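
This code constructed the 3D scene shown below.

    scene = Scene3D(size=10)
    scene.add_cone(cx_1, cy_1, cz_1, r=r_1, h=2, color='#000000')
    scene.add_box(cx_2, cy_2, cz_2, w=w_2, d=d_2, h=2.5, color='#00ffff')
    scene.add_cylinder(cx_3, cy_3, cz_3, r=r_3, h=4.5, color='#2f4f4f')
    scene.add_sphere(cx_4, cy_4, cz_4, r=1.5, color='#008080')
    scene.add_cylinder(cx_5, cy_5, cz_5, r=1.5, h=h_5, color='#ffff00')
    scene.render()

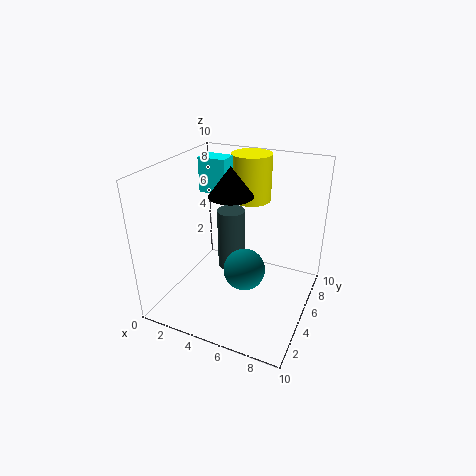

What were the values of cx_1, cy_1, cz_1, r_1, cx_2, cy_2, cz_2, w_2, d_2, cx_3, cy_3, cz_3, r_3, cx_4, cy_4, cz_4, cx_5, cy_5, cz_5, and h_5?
cx_1 = 4.5; cy_1 = 5; cz_1 = 8; r_1 = 1.5; cx_2 = 1.5; cy_2 = 6; cz_2 = 7.5; w_2 = 2; d_2 = 1.5; cx_3 = 4; cy_3 = 6; cz_3 = 2; r_3 = 1; cx_4 = 5.5; cy_4 = 5; cz_4 = 2.5; cx_5 = 4.5; cy_5 = 8.5; cz_5 = 6.5; h_5 = 3.5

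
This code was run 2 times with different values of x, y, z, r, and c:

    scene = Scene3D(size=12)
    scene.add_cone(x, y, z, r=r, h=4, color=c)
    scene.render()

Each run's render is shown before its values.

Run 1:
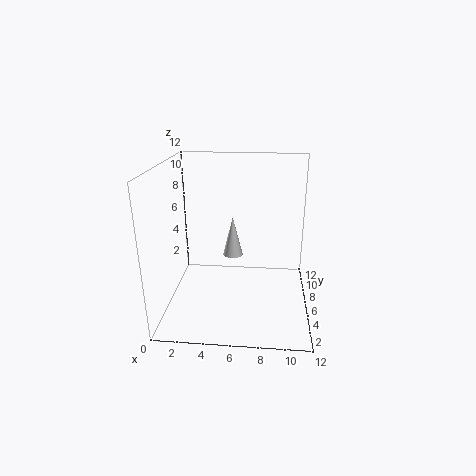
x = 5, y = 11, z = 2, r = 1, c = 'white'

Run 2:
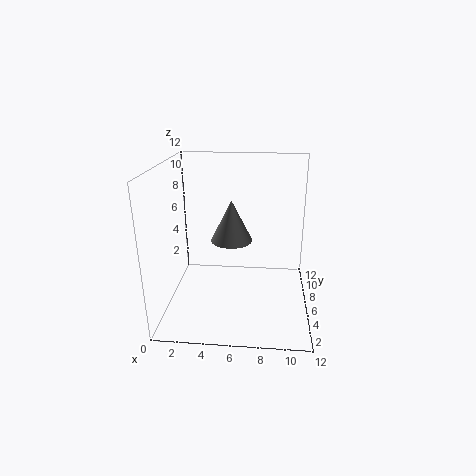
x = 5, y = 10, z = 4, r = 2, c = 'gray'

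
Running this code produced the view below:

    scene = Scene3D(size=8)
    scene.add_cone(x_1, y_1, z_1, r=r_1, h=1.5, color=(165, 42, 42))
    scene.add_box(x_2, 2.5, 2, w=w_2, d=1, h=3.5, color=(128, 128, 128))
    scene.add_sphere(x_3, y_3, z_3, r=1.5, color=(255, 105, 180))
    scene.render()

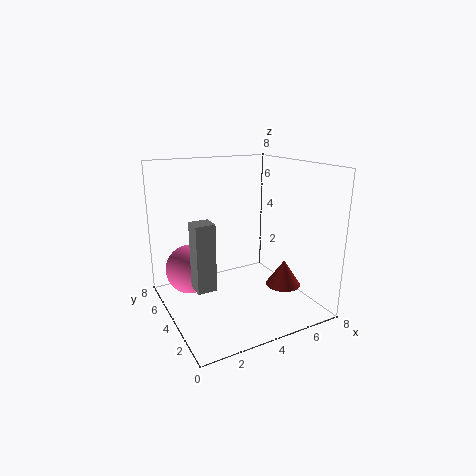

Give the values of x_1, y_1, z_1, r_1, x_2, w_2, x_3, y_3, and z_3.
x_1 = 6.5; y_1 = 3; z_1 = 1; r_1 = 1; x_2 = 1; w_2 = 1; x_3 = 2; y_3 = 6.5; z_3 = 1.5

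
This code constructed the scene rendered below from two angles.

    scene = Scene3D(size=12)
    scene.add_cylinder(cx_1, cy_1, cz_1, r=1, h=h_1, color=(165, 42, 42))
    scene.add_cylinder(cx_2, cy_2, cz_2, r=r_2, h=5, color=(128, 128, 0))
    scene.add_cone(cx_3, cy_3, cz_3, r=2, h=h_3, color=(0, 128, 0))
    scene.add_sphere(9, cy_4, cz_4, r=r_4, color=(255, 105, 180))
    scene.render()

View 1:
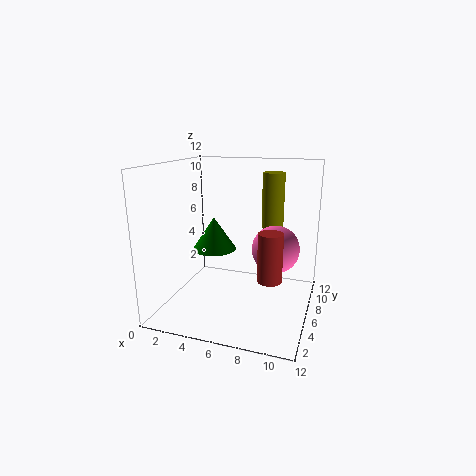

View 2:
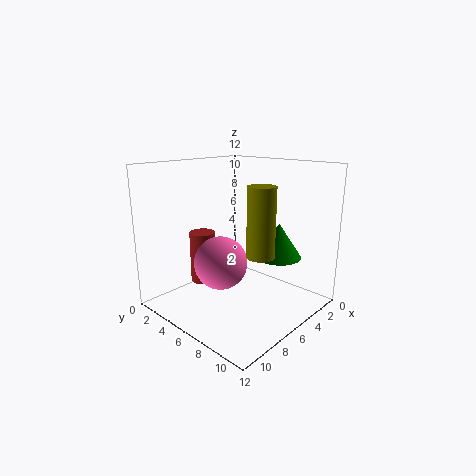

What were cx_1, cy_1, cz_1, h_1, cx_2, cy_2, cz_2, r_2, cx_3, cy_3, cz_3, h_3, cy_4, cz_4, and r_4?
cx_1 = 9; cy_1 = 5; cz_1 = 3; h_1 = 4; cx_2 = 8; cy_2 = 10; cz_2 = 6; r_2 = 1; cx_3 = 3; cy_3 = 8; cz_3 = 4; h_3 = 3; cy_4 = 7; cz_4 = 5; r_4 = 2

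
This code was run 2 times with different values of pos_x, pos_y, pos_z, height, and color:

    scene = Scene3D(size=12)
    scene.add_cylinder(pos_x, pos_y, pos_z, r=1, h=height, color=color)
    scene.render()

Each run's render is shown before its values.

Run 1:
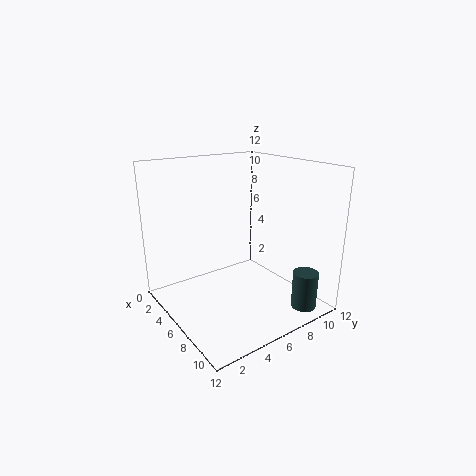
pos_x = 11
pos_y = 9
pos_z = 1
height = 3
color = 'darkslategray'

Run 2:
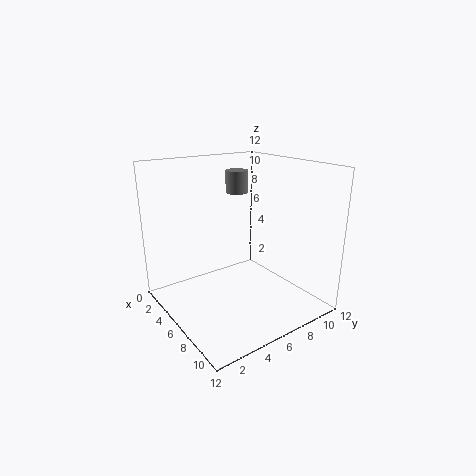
pos_x = 3
pos_y = 8
pos_z = 9
height = 2
color = 'gray'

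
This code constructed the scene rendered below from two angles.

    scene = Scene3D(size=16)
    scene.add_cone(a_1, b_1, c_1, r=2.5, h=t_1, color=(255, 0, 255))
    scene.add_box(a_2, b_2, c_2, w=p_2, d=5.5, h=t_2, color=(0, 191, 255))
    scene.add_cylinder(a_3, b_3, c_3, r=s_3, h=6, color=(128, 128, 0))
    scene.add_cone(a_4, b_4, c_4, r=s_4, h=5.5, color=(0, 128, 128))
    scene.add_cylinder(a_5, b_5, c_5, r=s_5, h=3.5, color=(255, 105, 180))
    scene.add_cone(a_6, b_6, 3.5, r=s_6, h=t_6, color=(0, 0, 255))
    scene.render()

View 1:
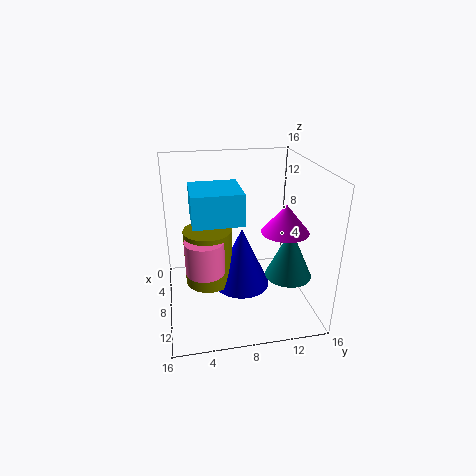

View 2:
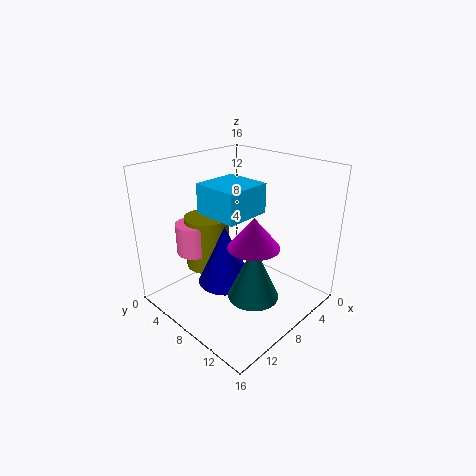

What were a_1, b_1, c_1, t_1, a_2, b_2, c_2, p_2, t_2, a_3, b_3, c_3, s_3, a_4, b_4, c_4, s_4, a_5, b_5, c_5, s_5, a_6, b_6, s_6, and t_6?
a_1 = 10.5, b_1 = 12.5, c_1 = 9.5, t_1 = 3, a_2 = 4, b_2 = 3, c_2 = 10, p_2 = 5.5, t_2 = 3.5, a_3 = 9.5, b_3 = 4.5, c_3 = 4, s_3 = 2.5, a_4 = 11, b_4 = 13, c_4 = 4.5, s_4 = 2.5, a_5 = 11, b_5 = 4, c_5 = 6, s_5 = 2, a_6 = 10, b_6 = 8, s_6 = 3, t_6 = 6.5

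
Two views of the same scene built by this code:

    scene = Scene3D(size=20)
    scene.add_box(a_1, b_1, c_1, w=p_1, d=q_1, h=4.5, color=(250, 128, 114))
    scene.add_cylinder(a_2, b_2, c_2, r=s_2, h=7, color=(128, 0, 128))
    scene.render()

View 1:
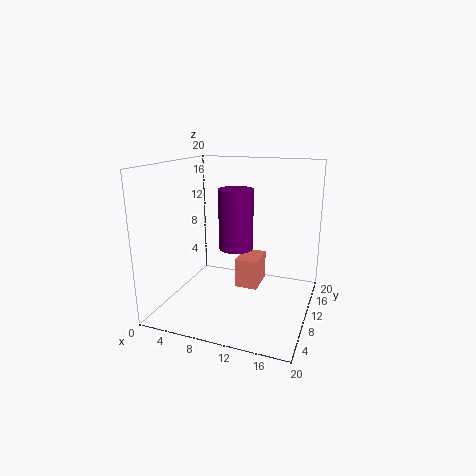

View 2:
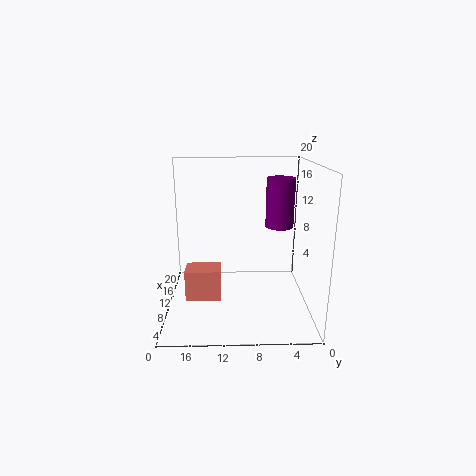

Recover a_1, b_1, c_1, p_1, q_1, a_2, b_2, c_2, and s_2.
a_1 = 8.5
b_1 = 12.5
c_1 = 1
p_1 = 3.5
q_1 = 5
a_2 = 12
b_2 = 4
c_2 = 11
s_2 = 2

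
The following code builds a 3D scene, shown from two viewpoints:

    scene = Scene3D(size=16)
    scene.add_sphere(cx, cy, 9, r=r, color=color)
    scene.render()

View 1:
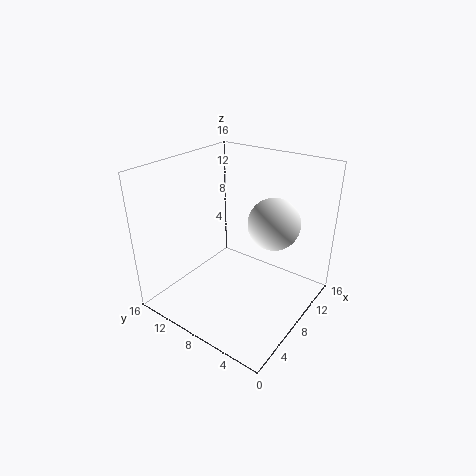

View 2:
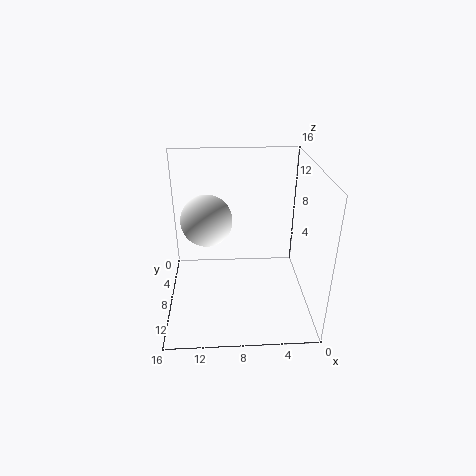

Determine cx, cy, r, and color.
cx = 11.5, cy = 5.5, r = 3, color = 'white'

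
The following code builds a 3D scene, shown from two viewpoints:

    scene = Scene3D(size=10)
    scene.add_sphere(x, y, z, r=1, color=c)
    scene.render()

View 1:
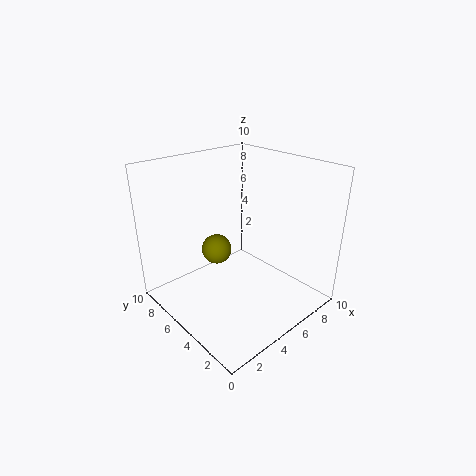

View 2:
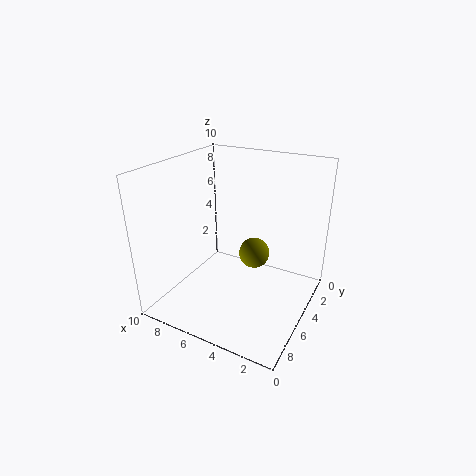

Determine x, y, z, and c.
x = 3.5, y = 5.5, z = 4.5, c = 'olive'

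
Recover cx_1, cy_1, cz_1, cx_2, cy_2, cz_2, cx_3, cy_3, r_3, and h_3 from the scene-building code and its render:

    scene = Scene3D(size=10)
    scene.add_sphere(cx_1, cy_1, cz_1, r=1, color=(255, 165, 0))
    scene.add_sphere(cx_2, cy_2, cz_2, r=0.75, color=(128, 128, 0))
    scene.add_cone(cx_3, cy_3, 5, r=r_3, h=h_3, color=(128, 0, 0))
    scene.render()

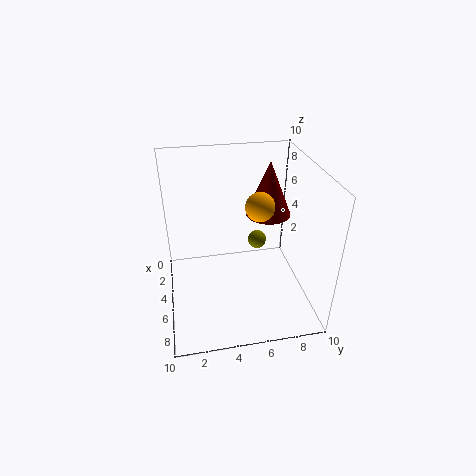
cx_1 = 5
cy_1 = 6.5
cz_1 = 7.25
cx_2 = 1.75
cy_2 = 7.25
cz_2 = 2.5
cx_3 = 2
cy_3 = 8
r_3 = 1.75
h_3 = 4.25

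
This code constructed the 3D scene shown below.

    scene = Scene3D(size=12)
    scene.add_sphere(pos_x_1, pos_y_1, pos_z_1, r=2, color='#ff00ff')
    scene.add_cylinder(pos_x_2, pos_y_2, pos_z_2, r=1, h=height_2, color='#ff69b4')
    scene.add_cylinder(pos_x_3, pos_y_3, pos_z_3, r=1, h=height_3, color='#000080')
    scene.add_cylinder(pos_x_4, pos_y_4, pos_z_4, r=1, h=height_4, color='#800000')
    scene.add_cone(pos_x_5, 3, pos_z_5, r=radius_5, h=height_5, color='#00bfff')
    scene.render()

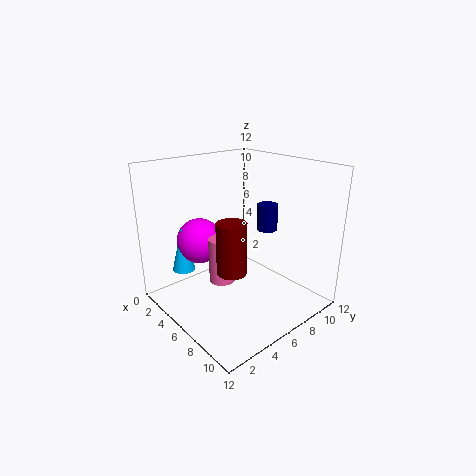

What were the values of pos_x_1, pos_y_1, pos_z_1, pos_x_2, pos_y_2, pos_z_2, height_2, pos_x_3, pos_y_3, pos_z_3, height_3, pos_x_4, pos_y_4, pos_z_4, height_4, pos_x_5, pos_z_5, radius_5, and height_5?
pos_x_1 = 2.5
pos_y_1 = 4.5
pos_z_1 = 5
pos_x_2 = 7
pos_y_2 = 3.5
pos_z_2 = 3.5
height_2 = 3.5
pos_x_3 = 4.5
pos_y_3 = 11
pos_z_3 = 5
height_3 = 2.5
pos_x_4 = 10
pos_y_4 = 2
pos_z_4 = 6
height_4 = 3.5
pos_x_5 = 2
pos_z_5 = 2.5
radius_5 = 1
height_5 = 4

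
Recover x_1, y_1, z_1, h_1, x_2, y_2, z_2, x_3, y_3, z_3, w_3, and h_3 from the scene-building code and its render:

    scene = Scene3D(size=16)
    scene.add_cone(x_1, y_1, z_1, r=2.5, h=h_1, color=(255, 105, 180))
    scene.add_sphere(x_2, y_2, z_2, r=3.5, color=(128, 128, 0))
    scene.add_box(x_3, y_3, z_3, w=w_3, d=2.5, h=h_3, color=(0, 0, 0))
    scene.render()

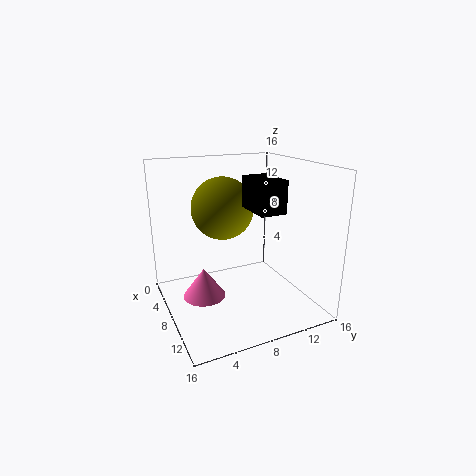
x_1 = 6, y_1 = 4.5, z_1 = 0.5, h_1 = 3.5, x_2 = 6, y_2 = 7, z_2 = 11, x_3 = 11, y_3 = 7, z_3 = 12.5, w_3 = 4, h_3 = 3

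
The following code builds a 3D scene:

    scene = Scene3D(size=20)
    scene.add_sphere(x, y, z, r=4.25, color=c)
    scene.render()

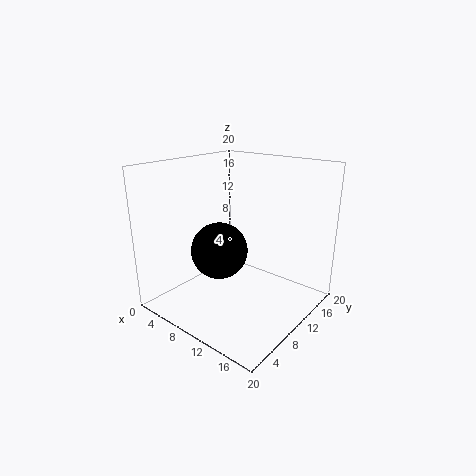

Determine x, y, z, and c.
x = 6; y = 10.5; z = 6.75; c = 'black'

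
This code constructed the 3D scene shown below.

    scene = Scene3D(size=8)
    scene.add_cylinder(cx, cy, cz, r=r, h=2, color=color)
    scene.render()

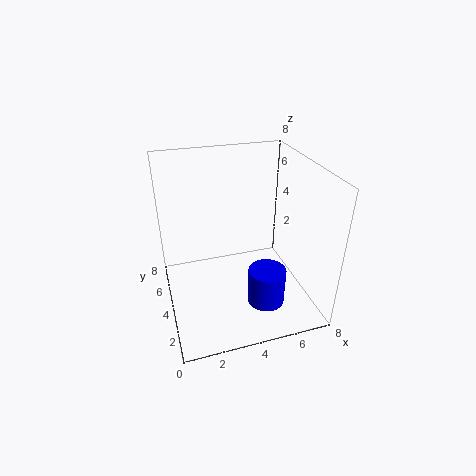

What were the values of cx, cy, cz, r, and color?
cx = 5; cy = 2; cz = 1; r = 1; color = 'blue'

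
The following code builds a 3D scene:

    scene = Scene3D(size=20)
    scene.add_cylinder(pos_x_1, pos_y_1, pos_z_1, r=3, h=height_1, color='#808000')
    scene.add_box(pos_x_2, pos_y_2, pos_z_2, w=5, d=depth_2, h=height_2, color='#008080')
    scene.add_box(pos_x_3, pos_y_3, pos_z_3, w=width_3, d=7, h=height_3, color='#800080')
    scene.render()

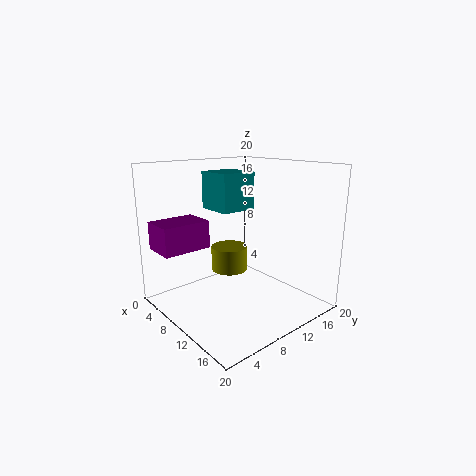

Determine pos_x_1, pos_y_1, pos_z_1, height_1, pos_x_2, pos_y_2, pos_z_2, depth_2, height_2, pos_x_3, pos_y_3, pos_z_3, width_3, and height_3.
pos_x_1 = 3, pos_y_1 = 14, pos_z_1 = 2, height_1 = 4, pos_x_2 = 6, pos_y_2 = 7, pos_z_2 = 14, depth_2 = 5, height_2 = 5, pos_x_3 = 1, pos_y_3 = 1, pos_z_3 = 8, width_3 = 5, height_3 = 4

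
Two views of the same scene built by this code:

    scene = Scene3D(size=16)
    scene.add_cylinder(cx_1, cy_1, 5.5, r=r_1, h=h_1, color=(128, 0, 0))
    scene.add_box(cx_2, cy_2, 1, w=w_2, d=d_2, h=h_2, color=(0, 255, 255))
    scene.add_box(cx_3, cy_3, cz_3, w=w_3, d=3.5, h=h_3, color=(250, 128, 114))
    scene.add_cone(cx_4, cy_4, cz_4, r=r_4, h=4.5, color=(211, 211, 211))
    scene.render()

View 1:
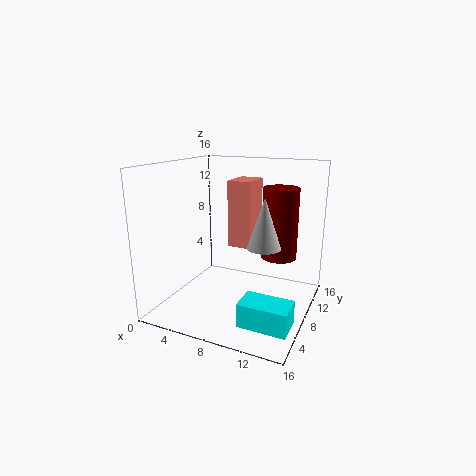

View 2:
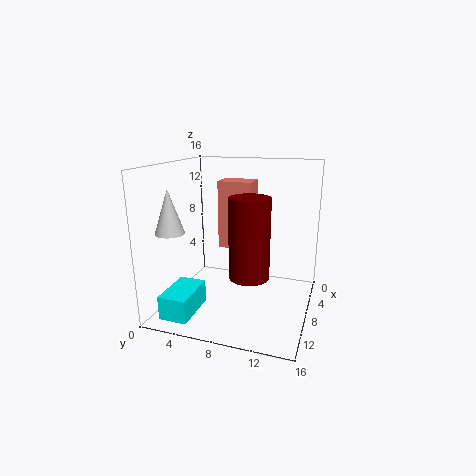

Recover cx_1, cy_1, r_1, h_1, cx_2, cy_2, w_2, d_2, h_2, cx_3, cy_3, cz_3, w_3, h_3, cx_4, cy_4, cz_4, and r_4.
cx_1 = 12, cy_1 = 10.5, r_1 = 2, h_1 = 8, cx_2 = 10.5, cy_2 = 2, w_2 = 5, d_2 = 3, h_2 = 2.5, cx_3 = 7.5, cy_3 = 6.5, cz_3 = 7.5, w_3 = 2.5, h_3 = 7, cx_4 = 13, cy_4 = 2.5, cz_4 = 9.5, r_4 = 1.5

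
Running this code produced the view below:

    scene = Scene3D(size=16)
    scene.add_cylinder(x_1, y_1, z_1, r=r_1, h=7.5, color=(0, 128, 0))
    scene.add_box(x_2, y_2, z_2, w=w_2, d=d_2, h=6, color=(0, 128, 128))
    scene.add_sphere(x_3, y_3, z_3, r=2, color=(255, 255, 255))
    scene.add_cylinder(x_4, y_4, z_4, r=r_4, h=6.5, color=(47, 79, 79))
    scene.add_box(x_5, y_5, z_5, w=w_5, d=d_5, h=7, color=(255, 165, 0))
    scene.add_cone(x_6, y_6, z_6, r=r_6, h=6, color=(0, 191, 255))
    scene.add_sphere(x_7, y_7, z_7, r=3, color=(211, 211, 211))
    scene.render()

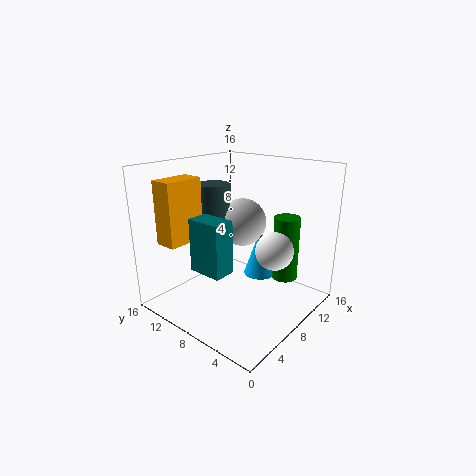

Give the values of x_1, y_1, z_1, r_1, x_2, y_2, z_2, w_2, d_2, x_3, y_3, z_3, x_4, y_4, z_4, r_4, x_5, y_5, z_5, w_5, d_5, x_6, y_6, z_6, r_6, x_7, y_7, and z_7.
x_1 = 12.5, y_1 = 4.5, z_1 = 2.5, r_1 = 1.5, x_2 = 4, y_2 = 7.5, z_2 = 4.5, w_2 = 2.5, d_2 = 4, x_3 = 8.5, y_3 = 3.5, z_3 = 7.5, x_4 = 10, y_4 = 13.5, z_4 = 6.5, r_4 = 2, x_5 = 2, y_5 = 12, z_5 = 7.5, w_5 = 4.5, d_5 = 2.5, x_6 = 13, y_6 = 8.5, z_6 = 1.5, r_6 = 2, x_7 = 12.5, y_7 = 11, z_7 = 8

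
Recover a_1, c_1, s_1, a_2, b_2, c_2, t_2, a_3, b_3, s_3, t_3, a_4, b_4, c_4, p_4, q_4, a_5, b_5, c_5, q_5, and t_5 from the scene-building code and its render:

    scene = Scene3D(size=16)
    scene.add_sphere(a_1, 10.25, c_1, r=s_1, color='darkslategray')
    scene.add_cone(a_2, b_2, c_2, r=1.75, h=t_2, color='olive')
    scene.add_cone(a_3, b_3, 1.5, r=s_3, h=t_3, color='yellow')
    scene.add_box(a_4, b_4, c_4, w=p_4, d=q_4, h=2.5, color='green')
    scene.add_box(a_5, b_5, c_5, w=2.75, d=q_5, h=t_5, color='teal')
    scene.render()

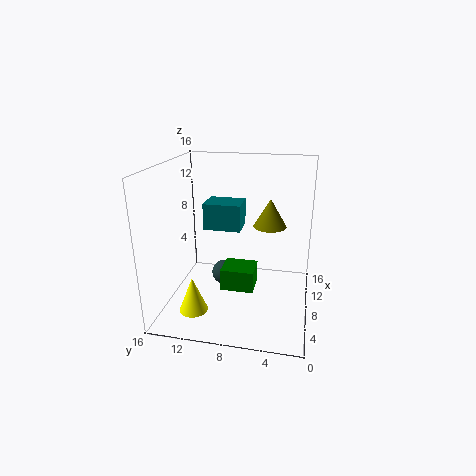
a_1 = 10.25, c_1 = 2.25, s_1 = 1.5, a_2 = 7.75, b_2 = 4.5, c_2 = 9.75, t_2 = 3, a_3 = 3, b_3 = 11.75, s_3 = 1.5, t_3 = 3.75, a_4 = 6.5, b_4 = 6, c_4 = 2, p_4 = 3.25, q_4 = 3.75, a_5 = 3, b_5 = 6.75, c_5 = 10.75, q_5 = 3.5, t_5 = 2.5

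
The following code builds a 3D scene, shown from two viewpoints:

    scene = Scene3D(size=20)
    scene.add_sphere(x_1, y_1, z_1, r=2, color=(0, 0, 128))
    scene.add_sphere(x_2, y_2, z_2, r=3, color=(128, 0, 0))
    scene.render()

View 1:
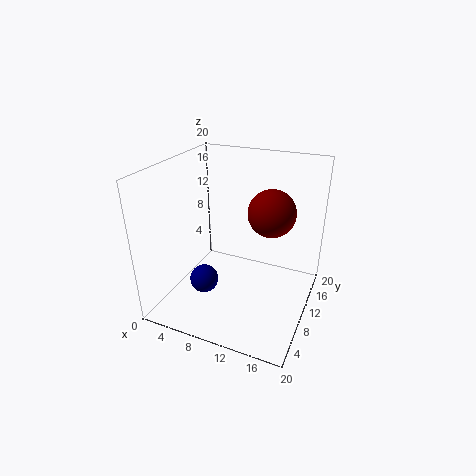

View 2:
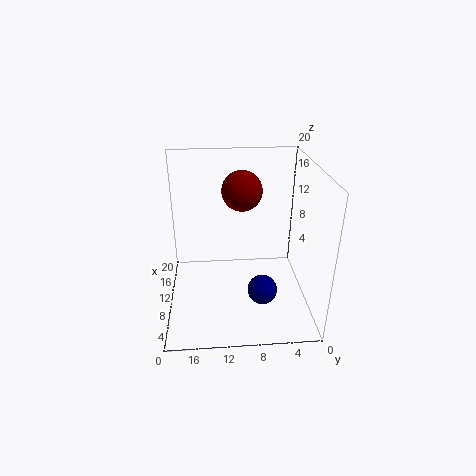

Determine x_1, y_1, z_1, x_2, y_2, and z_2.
x_1 = 6, y_1 = 7, z_1 = 4, x_2 = 15, y_2 = 9, z_2 = 15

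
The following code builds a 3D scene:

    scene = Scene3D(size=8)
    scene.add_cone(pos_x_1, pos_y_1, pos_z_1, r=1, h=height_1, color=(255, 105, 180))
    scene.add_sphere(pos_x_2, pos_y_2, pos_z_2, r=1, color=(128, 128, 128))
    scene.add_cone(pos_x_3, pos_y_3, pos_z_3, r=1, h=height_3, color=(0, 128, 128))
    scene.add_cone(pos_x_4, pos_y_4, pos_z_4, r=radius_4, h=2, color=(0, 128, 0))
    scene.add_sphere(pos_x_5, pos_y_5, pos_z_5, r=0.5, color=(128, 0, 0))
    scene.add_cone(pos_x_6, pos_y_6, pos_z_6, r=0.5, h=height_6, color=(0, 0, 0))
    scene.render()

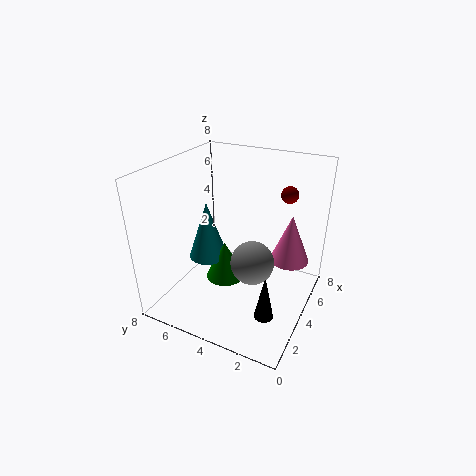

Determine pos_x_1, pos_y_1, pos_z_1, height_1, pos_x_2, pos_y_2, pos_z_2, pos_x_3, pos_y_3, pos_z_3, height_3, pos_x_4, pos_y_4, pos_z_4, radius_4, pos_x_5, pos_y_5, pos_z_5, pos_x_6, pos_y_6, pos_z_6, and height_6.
pos_x_1 = 4; pos_y_1 = 1; pos_z_1 = 3.5; height_1 = 2.5; pos_x_2 = 1.5; pos_y_2 = 2; pos_z_2 = 4.5; pos_x_3 = 2.5; pos_y_3 = 5; pos_z_3 = 3.5; height_3 = 3; pos_x_4 = 2.5; pos_y_4 = 4; pos_z_4 = 2.5; radius_4 = 1; pos_x_5 = 6.5; pos_y_5 = 2; pos_z_5 = 6; pos_x_6 = 2; pos_y_6 = 1.5; pos_z_6 = 1; height_6 = 2.5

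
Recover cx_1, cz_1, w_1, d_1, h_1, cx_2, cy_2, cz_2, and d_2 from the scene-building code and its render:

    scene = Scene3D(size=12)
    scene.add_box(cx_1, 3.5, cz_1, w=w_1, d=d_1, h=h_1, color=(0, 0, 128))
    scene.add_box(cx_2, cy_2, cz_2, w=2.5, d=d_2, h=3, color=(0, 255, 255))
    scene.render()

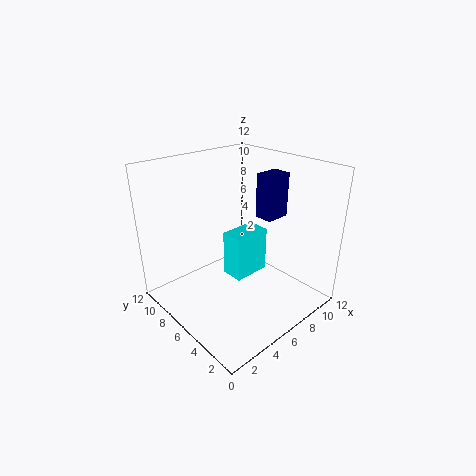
cx_1 = 7
cz_1 = 8
w_1 = 2
d_1 = 1.5
h_1 = 3.5
cx_2 = 2
cy_2 = 1.5
cz_2 = 6
d_2 = 1.5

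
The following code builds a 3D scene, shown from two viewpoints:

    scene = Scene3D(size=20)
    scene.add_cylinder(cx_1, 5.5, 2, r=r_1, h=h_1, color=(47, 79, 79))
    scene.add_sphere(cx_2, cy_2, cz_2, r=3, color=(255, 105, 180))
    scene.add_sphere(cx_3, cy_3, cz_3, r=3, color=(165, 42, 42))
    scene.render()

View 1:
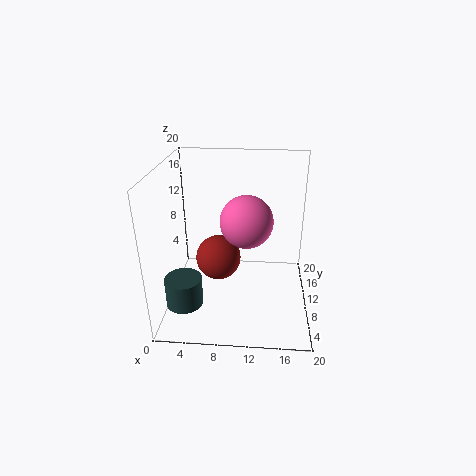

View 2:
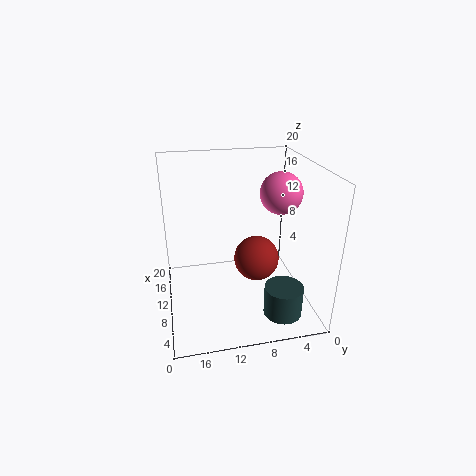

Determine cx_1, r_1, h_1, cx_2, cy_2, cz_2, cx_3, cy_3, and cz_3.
cx_1 = 3
r_1 = 2.5
h_1 = 4
cx_2 = 11.5
cy_2 = 3.5
cz_2 = 15.5
cx_3 = 7.5
cy_3 = 8
cz_3 = 8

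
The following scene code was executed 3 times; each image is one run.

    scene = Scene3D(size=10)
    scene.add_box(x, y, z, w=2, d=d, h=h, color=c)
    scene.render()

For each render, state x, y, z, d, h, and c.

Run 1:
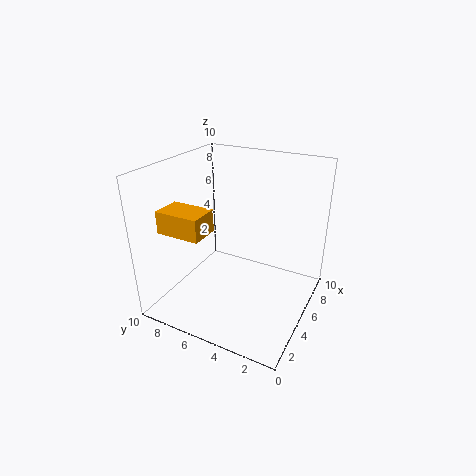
x = 1.5; y = 6; z = 6; d = 3; h = 1.5; c = 'orange'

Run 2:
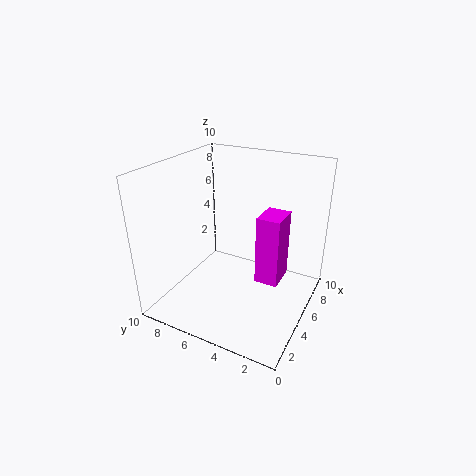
x = 3.5; y = 1.5; z = 3; d = 1.5; h = 4.5; c = 'magenta'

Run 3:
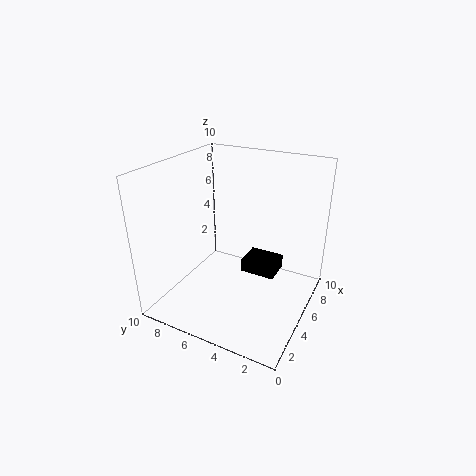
x = 5.5; y = 2.5; z = 2; d = 2.5; h = 1; c = 'black'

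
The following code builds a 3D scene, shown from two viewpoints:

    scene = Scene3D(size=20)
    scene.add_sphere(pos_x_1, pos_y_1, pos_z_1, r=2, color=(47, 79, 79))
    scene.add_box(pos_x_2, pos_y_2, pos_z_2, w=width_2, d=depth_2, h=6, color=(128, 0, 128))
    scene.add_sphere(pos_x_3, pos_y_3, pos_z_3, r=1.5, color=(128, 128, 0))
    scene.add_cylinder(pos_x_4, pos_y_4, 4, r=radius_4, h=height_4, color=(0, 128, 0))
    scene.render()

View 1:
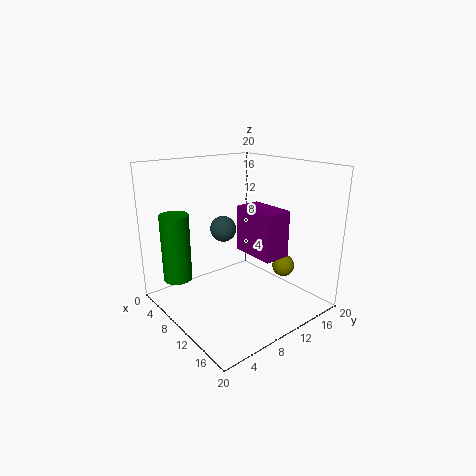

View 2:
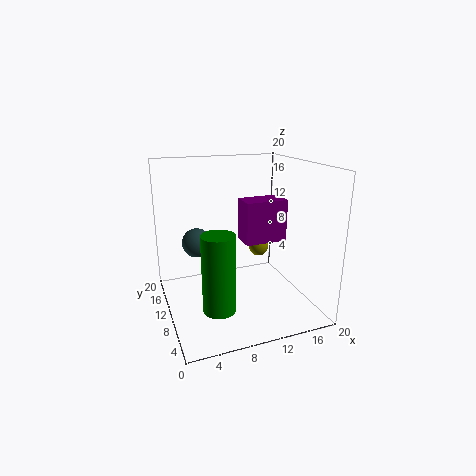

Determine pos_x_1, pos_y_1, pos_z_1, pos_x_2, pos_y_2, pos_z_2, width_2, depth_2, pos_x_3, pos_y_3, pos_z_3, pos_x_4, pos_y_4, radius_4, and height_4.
pos_x_1 = 4.5, pos_y_1 = 11.5, pos_z_1 = 9.5, pos_x_2 = 11, pos_y_2 = 9, pos_z_2 = 9, width_2 = 6, depth_2 = 3.5, pos_x_3 = 15, pos_y_3 = 14, pos_z_3 = 6.5, pos_x_4 = 5, pos_y_4 = 3, radius_4 = 2, height_4 = 9.5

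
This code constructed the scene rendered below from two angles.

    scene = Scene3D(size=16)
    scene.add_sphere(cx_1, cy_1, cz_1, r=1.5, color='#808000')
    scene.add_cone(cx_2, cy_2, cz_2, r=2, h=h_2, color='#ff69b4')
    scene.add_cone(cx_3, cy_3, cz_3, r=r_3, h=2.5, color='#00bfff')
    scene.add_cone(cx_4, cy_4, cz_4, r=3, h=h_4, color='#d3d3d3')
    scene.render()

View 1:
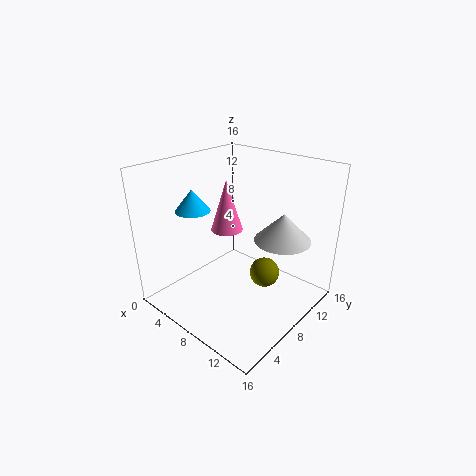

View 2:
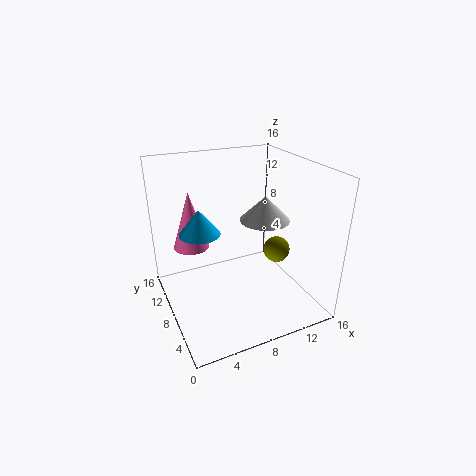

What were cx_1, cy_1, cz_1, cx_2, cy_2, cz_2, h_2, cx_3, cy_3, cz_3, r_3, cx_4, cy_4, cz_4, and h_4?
cx_1 = 12.5, cy_1 = 7, cz_1 = 6, cx_2 = 3.5, cy_2 = 11, cz_2 = 6.5, h_2 = 6.5, cx_3 = 3, cy_3 = 6, cz_3 = 10.5, r_3 = 2, cx_4 = 12.5, cy_4 = 10, cz_4 = 8.5, h_4 = 3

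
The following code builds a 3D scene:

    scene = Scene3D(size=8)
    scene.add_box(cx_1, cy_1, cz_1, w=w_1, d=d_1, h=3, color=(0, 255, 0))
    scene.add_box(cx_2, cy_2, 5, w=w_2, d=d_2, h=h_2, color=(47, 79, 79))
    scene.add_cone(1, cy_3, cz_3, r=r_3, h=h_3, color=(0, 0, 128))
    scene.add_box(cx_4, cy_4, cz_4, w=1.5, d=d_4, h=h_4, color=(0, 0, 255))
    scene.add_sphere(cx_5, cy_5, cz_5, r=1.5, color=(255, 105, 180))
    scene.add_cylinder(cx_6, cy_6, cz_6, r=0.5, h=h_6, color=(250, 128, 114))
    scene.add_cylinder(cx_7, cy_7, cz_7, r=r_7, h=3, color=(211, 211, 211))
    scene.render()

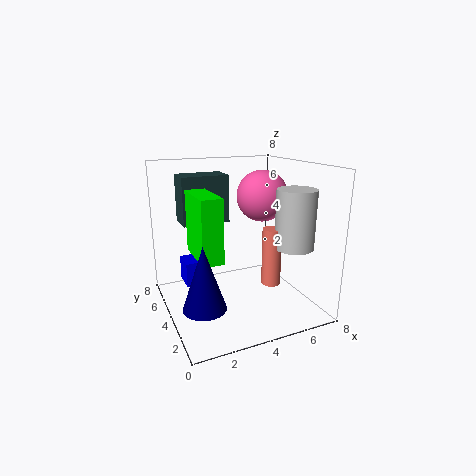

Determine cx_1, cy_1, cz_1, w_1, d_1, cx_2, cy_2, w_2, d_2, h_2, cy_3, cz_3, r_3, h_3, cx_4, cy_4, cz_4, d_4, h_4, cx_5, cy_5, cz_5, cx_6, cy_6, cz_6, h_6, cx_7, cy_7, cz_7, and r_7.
cx_1 = 1
cy_1 = 1
cz_1 = 4
w_1 = 1
d_1 = 2.5
cx_2 = 1
cy_2 = 4
w_2 = 2.5
d_2 = 1.5
h_2 = 2.5
cy_3 = 1
cz_3 = 2
r_3 = 1
h_3 = 3
cx_4 = 1.5
cy_4 = 6
cz_4 = 0.5
d_4 = 1.5
h_4 = 1.5
cx_5 = 6
cy_5 = 5
cz_5 = 6
cx_6 = 5
cy_6 = 2
cz_6 = 2
h_6 = 3
cx_7 = 6
cy_7 = 1.5
cz_7 = 4
r_7 = 1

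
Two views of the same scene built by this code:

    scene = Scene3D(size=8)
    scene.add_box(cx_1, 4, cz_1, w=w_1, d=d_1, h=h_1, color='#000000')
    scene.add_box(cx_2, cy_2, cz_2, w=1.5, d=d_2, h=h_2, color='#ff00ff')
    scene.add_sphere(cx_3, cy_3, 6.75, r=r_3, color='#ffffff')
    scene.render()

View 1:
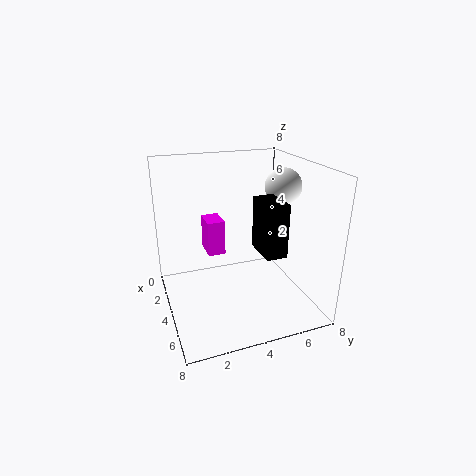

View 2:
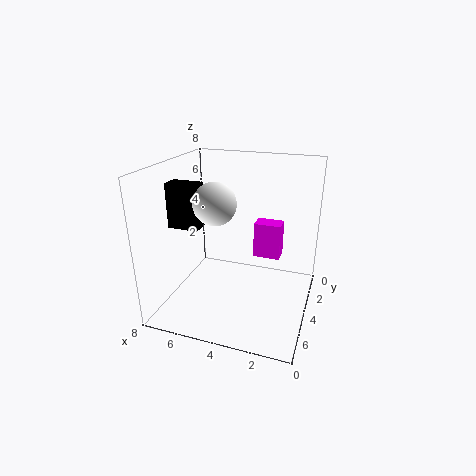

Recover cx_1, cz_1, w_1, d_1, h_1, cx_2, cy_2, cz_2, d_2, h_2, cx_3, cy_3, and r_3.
cx_1 = 6; cz_1 = 4.5; w_1 = 1.75; d_1 = 1; h_1 = 2.5; cx_2 = 1.75; cy_2 = 2.5; cz_2 = 2.75; d_2 = 1; h_2 = 2; cx_3 = 4.25; cy_3 = 6.5; r_3 = 1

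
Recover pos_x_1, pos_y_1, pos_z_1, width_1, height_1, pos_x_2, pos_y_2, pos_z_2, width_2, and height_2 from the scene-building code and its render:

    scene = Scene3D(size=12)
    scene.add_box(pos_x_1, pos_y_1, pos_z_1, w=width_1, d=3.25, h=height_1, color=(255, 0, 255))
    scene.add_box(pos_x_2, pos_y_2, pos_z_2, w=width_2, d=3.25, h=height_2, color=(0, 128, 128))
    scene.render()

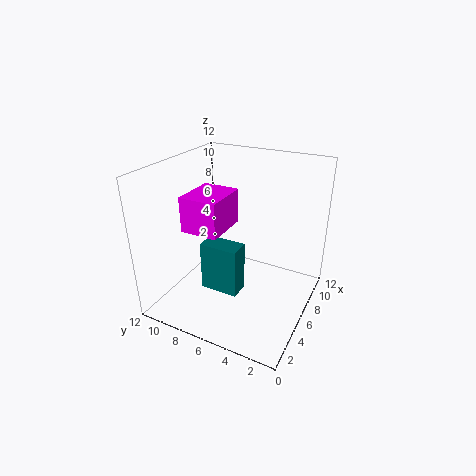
pos_x_1 = 4
pos_y_1 = 7
pos_z_1 = 6.5
width_1 = 4
height_1 = 3
pos_x_2 = 4
pos_y_2 = 5.25
pos_z_2 = 1.5
width_2 = 1.75
height_2 = 4.25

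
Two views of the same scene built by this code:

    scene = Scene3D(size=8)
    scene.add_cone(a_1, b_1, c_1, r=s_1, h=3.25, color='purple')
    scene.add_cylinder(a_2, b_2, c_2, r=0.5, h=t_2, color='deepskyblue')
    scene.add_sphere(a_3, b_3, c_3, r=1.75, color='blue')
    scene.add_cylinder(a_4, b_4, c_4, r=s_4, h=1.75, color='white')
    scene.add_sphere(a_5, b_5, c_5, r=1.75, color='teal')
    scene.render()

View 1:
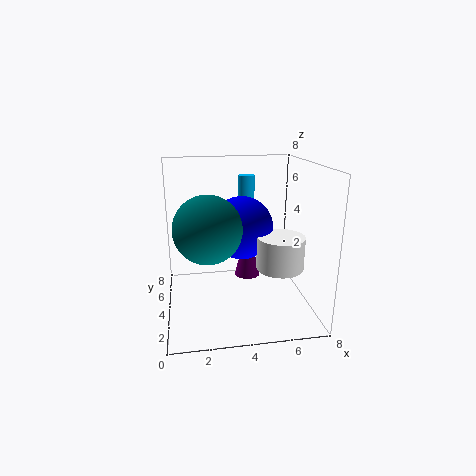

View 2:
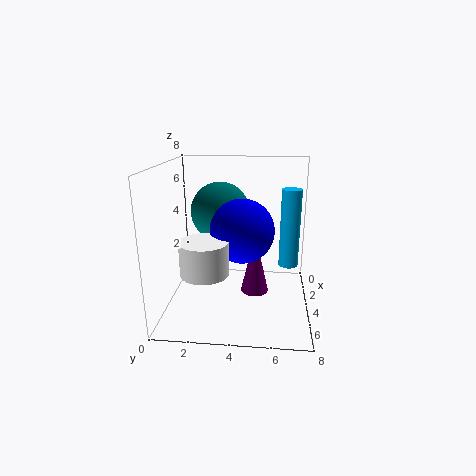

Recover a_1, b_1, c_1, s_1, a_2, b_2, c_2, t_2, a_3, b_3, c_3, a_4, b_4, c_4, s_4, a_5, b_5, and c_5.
a_1 = 4.75; b_1 = 5; c_1 = 1.25; s_1 = 0.75; a_2 = 5; b_2 = 6.75; c_2 = 3; t_2 = 4; a_3 = 4.25; b_3 = 4.25; c_3 = 4.5; a_4 = 6; b_4 = 2.5; c_4 = 2.75; s_4 = 1.25; a_5 = 2.25; b_5 = 2.75; c_5 = 5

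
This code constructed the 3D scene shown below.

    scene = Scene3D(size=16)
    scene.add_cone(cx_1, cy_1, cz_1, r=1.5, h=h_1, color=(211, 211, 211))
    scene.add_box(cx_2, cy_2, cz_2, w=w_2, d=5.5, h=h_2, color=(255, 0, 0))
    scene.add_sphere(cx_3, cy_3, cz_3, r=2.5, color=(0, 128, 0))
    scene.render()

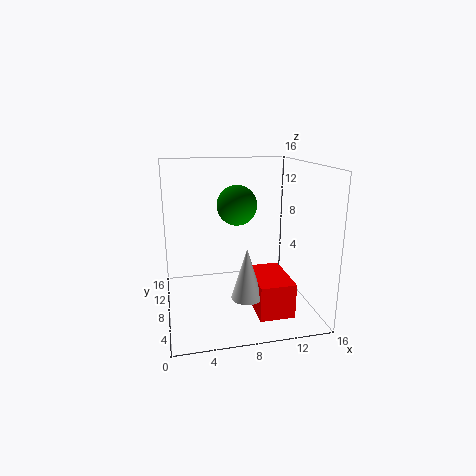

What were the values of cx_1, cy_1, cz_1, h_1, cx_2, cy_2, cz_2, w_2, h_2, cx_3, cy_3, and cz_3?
cx_1 = 7.5; cy_1 = 2; cz_1 = 4; h_1 = 5; cx_2 = 8.5; cy_2 = 0.5; cz_2 = 2; w_2 = 3.5; h_2 = 3.5; cx_3 = 9; cy_3 = 13; cz_3 = 10.5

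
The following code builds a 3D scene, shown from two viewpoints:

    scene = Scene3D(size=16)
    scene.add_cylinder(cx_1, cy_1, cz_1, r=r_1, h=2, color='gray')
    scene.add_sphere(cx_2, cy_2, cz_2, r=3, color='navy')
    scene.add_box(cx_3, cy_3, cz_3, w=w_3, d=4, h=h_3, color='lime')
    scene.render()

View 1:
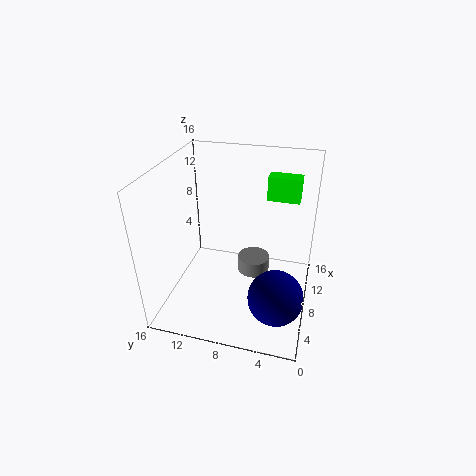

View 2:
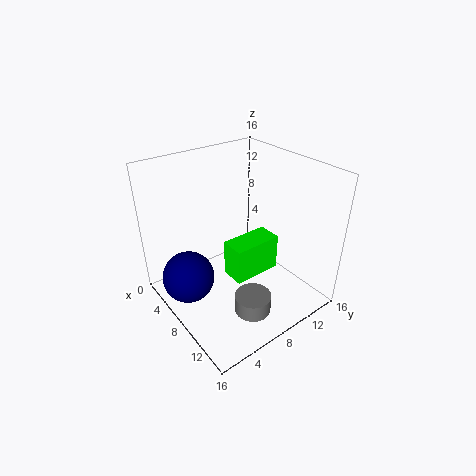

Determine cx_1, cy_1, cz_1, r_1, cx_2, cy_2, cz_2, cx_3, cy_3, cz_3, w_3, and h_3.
cx_1 = 12
cy_1 = 7
cz_1 = 1
r_1 = 2
cx_2 = 5
cy_2 = 3
cz_2 = 3
cx_3 = 14
cy_3 = 2
cz_3 = 10
w_3 = 2
h_3 = 3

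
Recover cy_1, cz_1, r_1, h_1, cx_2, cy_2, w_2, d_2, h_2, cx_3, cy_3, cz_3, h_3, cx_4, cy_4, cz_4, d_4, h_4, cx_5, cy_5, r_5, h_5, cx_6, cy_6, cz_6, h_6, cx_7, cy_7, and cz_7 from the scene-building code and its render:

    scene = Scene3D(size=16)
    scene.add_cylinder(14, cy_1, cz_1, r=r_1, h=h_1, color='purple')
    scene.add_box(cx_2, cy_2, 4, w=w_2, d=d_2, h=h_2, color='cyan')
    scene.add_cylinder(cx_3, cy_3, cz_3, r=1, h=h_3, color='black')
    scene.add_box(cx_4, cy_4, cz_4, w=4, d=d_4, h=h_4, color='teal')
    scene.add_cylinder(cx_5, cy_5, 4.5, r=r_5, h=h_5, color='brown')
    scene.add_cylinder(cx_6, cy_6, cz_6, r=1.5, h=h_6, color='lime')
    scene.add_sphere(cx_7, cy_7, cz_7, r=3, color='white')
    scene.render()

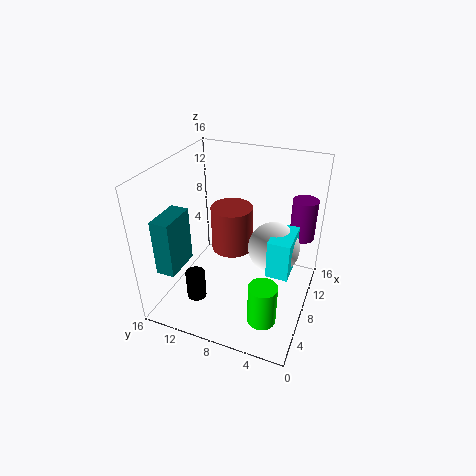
cy_1 = 2, cz_1 = 6, r_1 = 1.5, h_1 = 5, cx_2 = 7.5, cy_2 = 2, w_2 = 4.5, d_2 = 2.5, h_2 = 4.5, cx_3 = 2.5, cy_3 = 10.5, cz_3 = 3.5, h_3 = 3, cx_4 = 1.5, cy_4 = 12.5, cz_4 = 6, d_4 = 2, h_4 = 6, cx_5 = 11, cy_5 = 10, r_5 = 2.5, h_5 = 5.5, cx_6 = 3.5, cy_6 = 3.5, cz_6 = 1.5, h_6 = 4.5, cx_7 = 10.5, cy_7 = 4.5, cz_7 = 6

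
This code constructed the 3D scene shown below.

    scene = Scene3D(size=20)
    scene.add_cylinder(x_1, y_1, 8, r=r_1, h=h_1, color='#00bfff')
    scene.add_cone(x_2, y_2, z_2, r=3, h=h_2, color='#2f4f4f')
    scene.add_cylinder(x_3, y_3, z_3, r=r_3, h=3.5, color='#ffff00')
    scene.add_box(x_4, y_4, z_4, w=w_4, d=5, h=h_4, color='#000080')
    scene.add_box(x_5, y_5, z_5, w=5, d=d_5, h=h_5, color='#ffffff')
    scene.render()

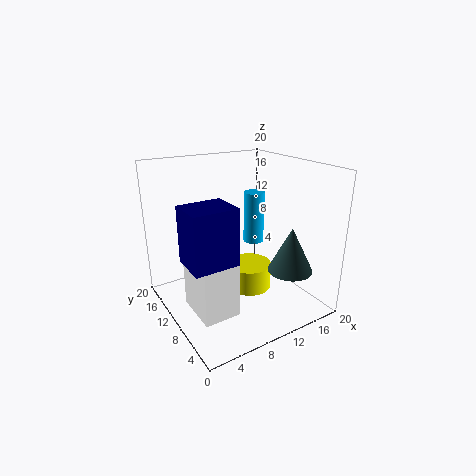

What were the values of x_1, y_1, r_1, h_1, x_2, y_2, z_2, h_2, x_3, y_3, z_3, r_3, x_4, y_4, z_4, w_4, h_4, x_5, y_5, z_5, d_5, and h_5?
x_1 = 14; y_1 = 12; r_1 = 1.5; h_1 = 7.5; x_2 = 14.5; y_2 = 4; z_2 = 6.5; h_2 = 6; x_3 = 11; y_3 = 8.5; z_3 = 3; r_3 = 3; x_4 = 1.5; y_4 = 5.5; z_4 = 8.5; w_4 = 6; h_4 = 7.5; x_5 = 2.5; y_5 = 5.5; z_5 = 1; d_5 = 6.5; h_5 = 8.5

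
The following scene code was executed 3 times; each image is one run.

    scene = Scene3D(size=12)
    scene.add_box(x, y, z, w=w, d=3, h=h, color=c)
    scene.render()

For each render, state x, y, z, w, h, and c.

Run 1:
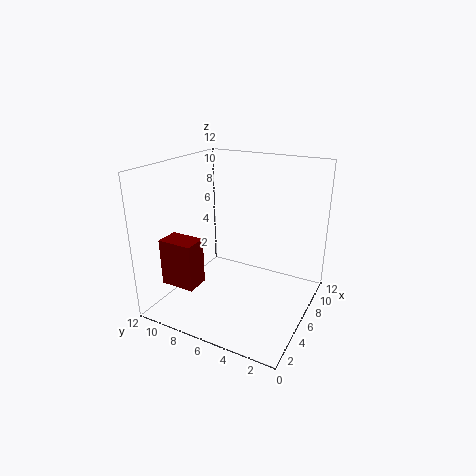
x = 2.5
y = 8.5
z = 2
w = 2
h = 4
c = 'maroon'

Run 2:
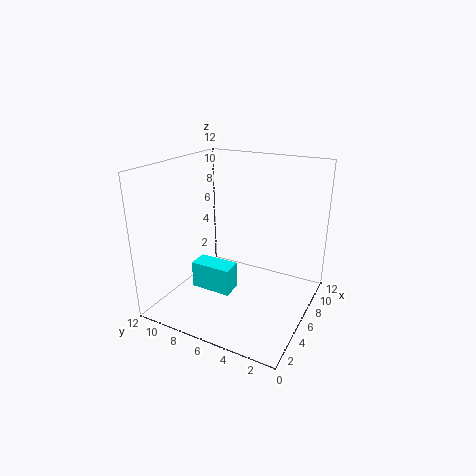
x = 1.5
y = 4.5
z = 3.5
w = 1.5
h = 2
c = 'cyan'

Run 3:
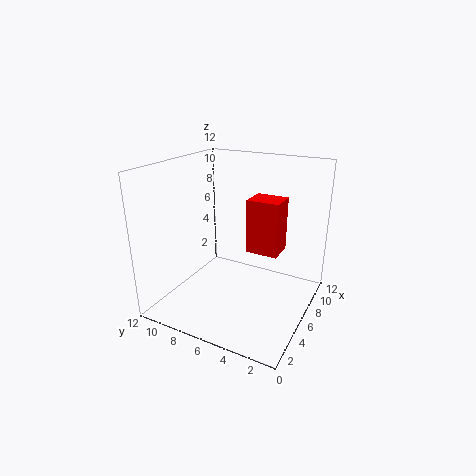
x = 8.5
y = 3.5
z = 3.5
w = 2.5
h = 5
c = 'red'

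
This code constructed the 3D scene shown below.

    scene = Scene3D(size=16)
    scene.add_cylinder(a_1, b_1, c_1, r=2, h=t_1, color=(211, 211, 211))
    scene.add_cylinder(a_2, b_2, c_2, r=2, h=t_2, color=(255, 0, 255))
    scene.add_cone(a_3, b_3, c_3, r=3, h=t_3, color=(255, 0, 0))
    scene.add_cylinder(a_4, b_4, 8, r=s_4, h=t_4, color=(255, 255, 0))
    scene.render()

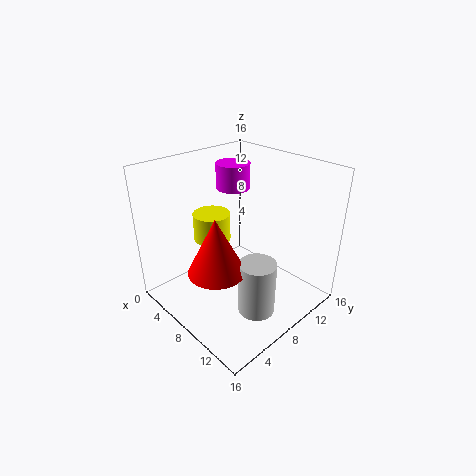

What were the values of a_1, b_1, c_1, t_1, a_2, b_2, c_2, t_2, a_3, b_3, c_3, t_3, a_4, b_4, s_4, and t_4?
a_1 = 12
b_1 = 7
c_1 = 1
t_1 = 6
a_2 = 4
b_2 = 11
c_2 = 12
t_2 = 3
a_3 = 9
b_3 = 4
c_3 = 6
t_3 = 6
a_4 = 6
b_4 = 6
s_4 = 2
t_4 = 3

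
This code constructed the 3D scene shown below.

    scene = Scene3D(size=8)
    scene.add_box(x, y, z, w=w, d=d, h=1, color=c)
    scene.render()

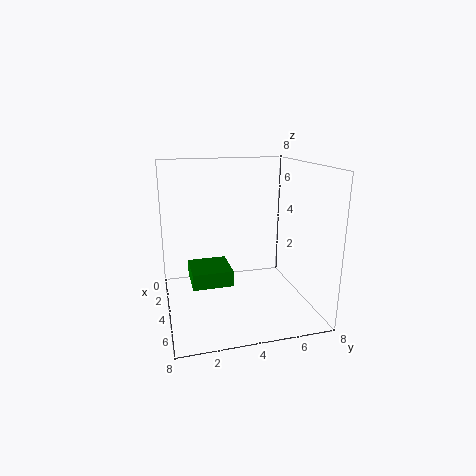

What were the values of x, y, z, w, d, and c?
x = 0.5, y = 1.5, z = 0.5, w = 2.5, d = 2.5, c = 'green'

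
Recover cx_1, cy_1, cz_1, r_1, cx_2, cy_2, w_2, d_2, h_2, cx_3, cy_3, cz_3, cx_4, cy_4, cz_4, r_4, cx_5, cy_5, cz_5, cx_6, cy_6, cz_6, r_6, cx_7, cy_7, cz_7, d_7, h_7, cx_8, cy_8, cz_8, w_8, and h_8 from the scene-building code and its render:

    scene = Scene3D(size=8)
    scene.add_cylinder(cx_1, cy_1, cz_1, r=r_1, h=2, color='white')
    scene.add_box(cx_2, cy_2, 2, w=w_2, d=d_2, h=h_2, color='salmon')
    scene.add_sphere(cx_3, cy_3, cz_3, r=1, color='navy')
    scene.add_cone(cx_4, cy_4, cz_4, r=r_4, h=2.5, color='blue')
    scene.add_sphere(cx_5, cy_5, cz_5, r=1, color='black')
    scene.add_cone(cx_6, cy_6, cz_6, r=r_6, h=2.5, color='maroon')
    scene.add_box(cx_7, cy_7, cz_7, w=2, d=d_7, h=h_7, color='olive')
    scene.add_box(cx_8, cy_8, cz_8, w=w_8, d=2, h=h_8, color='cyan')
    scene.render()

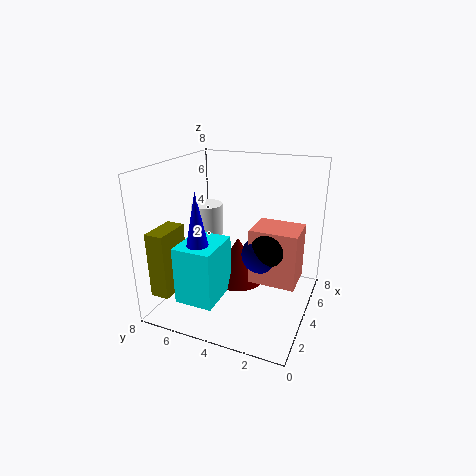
cx_1 = 6
cy_1 = 7
cz_1 = 3
r_1 = 1
cx_2 = 3
cy_2 = 0.5
w_2 = 2
d_2 = 2.5
h_2 = 3
cx_3 = 3.5
cy_3 = 2.5
cz_3 = 3.5
cx_4 = 0.5
cy_4 = 4.5
cz_4 = 5
r_4 = 0.5
cx_5 = 3.5
cy_5 = 2
cz_5 = 4
cx_6 = 4
cy_6 = 4
cz_6 = 1.5
r_6 = 1.5
cx_7 = 0.5
cy_7 = 6.5
cz_7 = 1.5
d_7 = 1
h_7 = 3.5
cx_8 = 0.5
cy_8 = 4
cz_8 = 1.5
w_8 = 2.5
h_8 = 3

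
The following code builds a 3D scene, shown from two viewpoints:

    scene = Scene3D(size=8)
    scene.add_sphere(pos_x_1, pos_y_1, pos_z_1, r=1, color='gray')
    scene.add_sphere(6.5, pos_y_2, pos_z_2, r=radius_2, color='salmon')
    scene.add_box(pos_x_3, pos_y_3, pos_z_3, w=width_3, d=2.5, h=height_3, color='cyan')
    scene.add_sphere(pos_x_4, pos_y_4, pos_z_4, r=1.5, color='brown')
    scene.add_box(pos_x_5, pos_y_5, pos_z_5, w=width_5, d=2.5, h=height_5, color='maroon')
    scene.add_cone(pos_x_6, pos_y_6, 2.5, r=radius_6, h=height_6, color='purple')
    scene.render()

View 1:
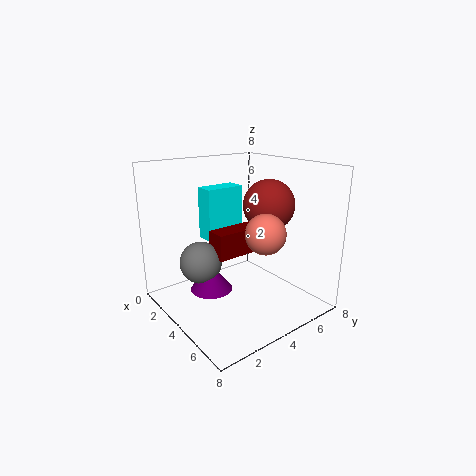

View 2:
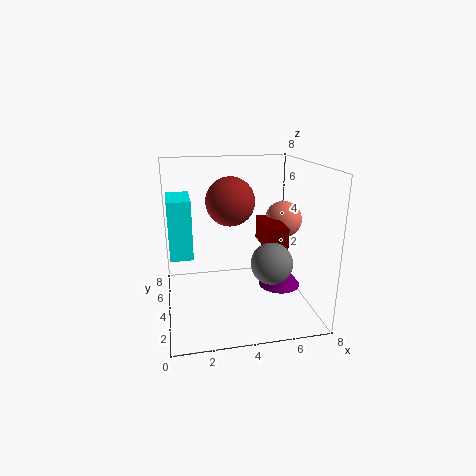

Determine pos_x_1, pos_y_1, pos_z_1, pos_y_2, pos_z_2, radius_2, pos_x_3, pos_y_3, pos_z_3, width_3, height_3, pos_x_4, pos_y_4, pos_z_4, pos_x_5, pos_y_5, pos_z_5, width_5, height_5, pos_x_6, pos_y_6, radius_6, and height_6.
pos_x_1 = 5, pos_y_1 = 1, pos_z_1 = 3.75, pos_y_2 = 3.75, pos_z_2 = 5, radius_2 = 1, pos_x_3 = 0.25, pos_y_3 = 3.75, pos_z_3 = 3, width_3 = 1.25, height_3 = 3.25, pos_x_4 = 4, pos_y_4 = 6.25, pos_z_4 = 5.5, pos_x_5 = 5, pos_y_5 = 1.5, pos_z_5 = 4, width_5 = 1, height_5 = 1.25, pos_x_6 = 5.5, pos_y_6 = 1.25, radius_6 = 1, height_6 = 1.25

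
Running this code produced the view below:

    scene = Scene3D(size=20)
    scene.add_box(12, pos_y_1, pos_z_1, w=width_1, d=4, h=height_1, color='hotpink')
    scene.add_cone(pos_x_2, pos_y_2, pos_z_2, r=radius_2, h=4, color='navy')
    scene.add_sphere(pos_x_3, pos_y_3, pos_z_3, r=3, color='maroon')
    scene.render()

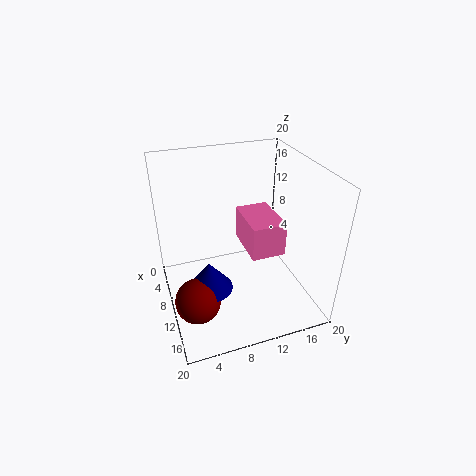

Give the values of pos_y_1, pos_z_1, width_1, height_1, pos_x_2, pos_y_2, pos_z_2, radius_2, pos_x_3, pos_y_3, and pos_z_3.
pos_y_1 = 9; pos_z_1 = 12; width_1 = 6; height_1 = 4; pos_x_2 = 13; pos_y_2 = 5; pos_z_2 = 5; radius_2 = 3; pos_x_3 = 14; pos_y_3 = 3; pos_z_3 = 4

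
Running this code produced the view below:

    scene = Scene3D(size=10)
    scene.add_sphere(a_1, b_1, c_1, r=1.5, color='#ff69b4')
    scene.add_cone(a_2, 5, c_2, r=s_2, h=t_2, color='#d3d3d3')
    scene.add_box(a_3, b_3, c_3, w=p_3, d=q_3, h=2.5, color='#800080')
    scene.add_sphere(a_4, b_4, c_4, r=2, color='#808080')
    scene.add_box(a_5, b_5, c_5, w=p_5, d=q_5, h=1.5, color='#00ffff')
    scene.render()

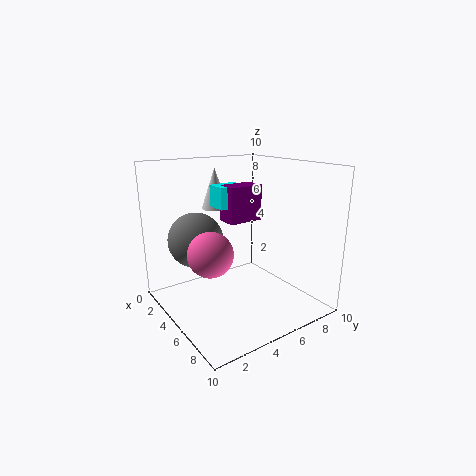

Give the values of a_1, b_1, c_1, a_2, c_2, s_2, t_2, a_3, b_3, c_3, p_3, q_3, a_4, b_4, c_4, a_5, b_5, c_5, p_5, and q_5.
a_1 = 5.5
b_1 = 2.5
c_1 = 4.5
a_2 = 2
c_2 = 6.5
s_2 = 1
t_2 = 3
a_3 = 3.5
b_3 = 4.5
c_3 = 6
p_3 = 1.5
q_3 = 2.5
a_4 = 2.5
b_4 = 3
c_4 = 4.5
a_5 = 3
b_5 = 4
c_5 = 7
p_5 = 1.5
q_5 = 2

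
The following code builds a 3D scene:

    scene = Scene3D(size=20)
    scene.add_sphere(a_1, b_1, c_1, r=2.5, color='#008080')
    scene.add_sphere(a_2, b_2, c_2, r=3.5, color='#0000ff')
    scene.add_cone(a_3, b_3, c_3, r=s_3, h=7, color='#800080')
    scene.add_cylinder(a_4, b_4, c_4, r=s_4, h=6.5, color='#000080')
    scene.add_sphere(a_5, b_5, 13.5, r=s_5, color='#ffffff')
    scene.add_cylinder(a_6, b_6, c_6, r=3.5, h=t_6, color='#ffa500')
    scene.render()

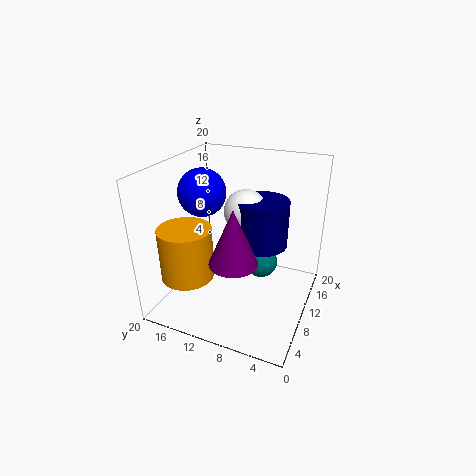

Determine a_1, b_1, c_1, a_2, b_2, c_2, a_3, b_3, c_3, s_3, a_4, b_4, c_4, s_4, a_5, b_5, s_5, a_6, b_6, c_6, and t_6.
a_1 = 14.5; b_1 = 8; c_1 = 4; a_2 = 12; b_2 = 16.5; c_2 = 15; a_3 = 4; b_3 = 8; c_3 = 10; s_3 = 3; a_4 = 11.5; b_4 = 7; c_4 = 9; s_4 = 3.5; a_5 = 11.5; b_5 = 9.5; s_5 = 3; a_6 = 4.5; b_6 = 15; c_6 = 6; t_6 = 7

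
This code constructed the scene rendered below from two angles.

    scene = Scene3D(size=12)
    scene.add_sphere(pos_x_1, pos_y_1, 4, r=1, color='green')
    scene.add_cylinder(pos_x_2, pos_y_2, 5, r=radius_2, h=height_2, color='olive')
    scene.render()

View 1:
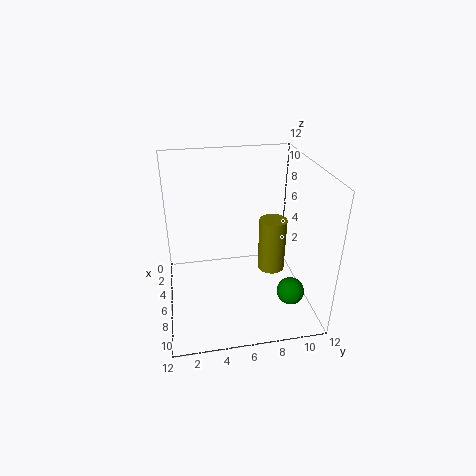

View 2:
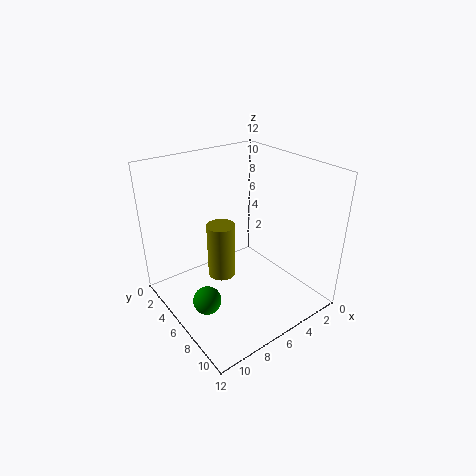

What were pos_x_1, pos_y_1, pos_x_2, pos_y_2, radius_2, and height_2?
pos_x_1 = 11, pos_y_1 = 9, pos_x_2 = 9, pos_y_2 = 8, radius_2 = 1, height_2 = 4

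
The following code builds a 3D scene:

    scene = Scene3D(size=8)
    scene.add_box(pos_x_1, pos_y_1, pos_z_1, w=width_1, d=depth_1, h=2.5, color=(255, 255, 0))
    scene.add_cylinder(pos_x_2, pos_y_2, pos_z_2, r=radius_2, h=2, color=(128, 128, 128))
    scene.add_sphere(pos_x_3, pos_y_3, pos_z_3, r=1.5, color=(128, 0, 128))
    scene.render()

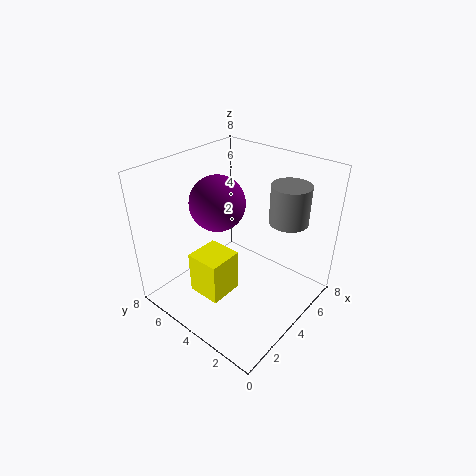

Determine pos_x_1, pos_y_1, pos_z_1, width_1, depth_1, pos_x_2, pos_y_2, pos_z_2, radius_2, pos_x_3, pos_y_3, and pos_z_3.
pos_x_1 = 2, pos_y_1 = 4, pos_z_1 = 0.5, width_1 = 2, depth_1 = 2, pos_x_2 = 5, pos_y_2 = 1.5, pos_z_2 = 5.5, radius_2 = 1, pos_x_3 = 3.5, pos_y_3 = 5, pos_z_3 = 6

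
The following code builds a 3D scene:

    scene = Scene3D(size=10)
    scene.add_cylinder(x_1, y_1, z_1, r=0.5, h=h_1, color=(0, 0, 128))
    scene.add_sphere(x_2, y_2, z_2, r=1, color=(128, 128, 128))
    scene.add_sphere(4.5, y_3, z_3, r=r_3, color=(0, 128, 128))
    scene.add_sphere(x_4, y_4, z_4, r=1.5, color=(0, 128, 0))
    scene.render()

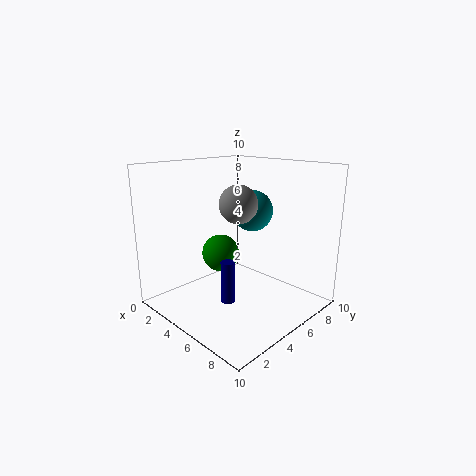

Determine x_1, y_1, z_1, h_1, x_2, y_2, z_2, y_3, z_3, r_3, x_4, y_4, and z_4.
x_1 = 5; y_1 = 4; z_1 = 0.5; h_1 = 3; x_2 = 8.5; y_2 = 1.5; z_2 = 8.5; y_3 = 7; z_3 = 6.5; r_3 = 1.5; x_4 = 1.5; y_4 = 6.5; z_4 = 2.5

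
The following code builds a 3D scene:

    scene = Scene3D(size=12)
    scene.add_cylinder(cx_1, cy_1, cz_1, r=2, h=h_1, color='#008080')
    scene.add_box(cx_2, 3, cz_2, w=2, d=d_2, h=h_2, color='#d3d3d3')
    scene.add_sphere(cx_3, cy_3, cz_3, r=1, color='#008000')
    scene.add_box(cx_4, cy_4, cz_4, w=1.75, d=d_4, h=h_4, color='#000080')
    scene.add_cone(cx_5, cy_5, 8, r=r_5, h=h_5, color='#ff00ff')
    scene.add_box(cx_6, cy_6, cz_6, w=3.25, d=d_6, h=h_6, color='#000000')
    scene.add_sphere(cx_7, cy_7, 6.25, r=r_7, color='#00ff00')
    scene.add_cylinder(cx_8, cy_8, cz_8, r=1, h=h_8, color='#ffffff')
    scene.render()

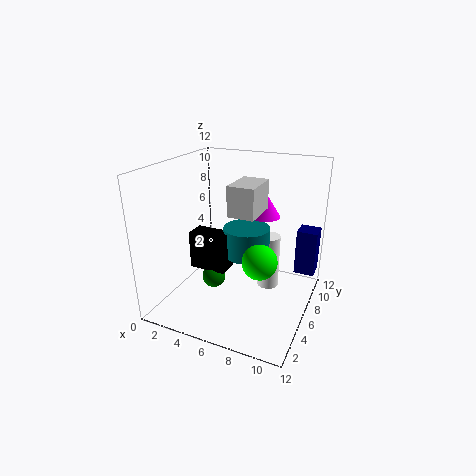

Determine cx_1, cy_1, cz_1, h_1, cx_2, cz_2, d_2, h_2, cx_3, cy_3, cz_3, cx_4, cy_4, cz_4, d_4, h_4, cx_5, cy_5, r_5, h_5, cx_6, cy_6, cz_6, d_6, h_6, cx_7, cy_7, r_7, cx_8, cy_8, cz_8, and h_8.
cx_1 = 6.25
cy_1 = 7.25
cz_1 = 4
h_1 = 2.5
cx_2 = 6.5
cz_2 = 9
d_2 = 3
h_2 = 2.25
cx_3 = 4
cy_3 = 5.25
cz_3 = 2.25
cx_4 = 10.25
cy_4 = 8.75
cz_4 = 2.25
d_4 = 1.75
h_4 = 4
cx_5 = 8
cy_5 = 6.75
r_5 = 1.25
h_5 = 2
cx_6 = 2
cy_6 = 4.75
cz_6 = 3
d_6 = 1.75
h_6 = 3.25
cx_7 = 9.25
cy_7 = 2.5
r_7 = 1.25
cx_8 = 7.75
cy_8 = 9
cz_8 = 0.25
h_8 = 5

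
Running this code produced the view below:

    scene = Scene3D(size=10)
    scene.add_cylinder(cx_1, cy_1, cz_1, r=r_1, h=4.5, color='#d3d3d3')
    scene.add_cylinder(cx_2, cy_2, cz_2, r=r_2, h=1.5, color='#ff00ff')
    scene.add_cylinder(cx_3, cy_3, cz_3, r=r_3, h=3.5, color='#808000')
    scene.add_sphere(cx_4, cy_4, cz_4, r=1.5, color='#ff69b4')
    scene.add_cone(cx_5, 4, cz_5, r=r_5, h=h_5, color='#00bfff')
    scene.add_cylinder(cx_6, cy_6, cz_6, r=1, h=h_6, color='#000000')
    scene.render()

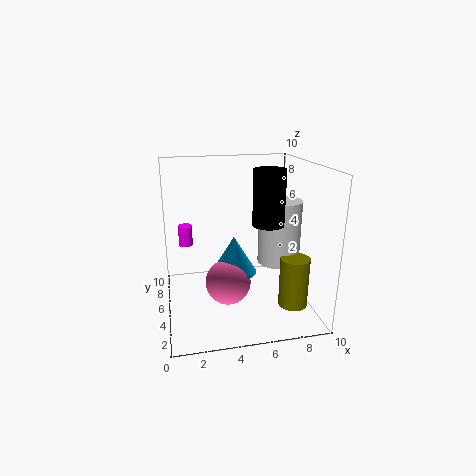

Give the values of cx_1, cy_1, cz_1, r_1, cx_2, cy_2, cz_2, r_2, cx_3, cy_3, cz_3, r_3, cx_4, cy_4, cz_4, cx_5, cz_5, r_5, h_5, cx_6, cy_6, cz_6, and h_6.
cx_1 = 8; cy_1 = 5; cz_1 = 3; r_1 = 1.5; cx_2 = 1.5; cy_2 = 7; cz_2 = 4; r_2 = 0.5; cx_3 = 8.5; cy_3 = 3; cz_3 = 0.5; r_3 = 1; cx_4 = 4; cy_4 = 3.5; cz_4 = 2.5; cx_5 = 4.5; cz_5 = 3; r_5 = 1.5; h_5 = 2.5; cx_6 = 6.5; cy_6 = 3; cz_6 = 6.5; h_6 = 3.5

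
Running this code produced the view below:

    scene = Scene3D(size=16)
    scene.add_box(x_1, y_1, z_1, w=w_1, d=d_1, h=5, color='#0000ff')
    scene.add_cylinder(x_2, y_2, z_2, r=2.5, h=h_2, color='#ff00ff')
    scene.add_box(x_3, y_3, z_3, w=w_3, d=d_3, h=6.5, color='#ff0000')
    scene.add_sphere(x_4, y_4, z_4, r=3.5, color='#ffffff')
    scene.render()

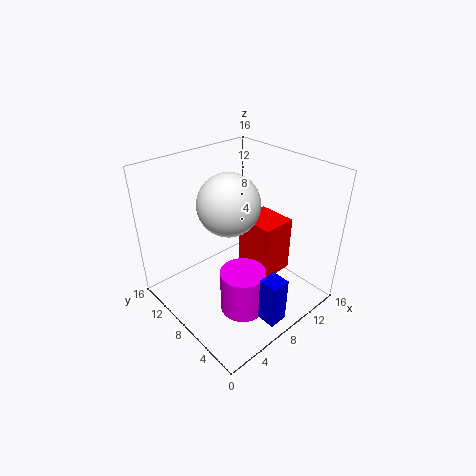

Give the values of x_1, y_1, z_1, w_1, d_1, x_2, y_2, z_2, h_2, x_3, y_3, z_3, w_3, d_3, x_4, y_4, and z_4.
x_1 = 6; y_1 = 0.5; z_1 = 1.5; w_1 = 2; d_1 = 2; x_2 = 6.5; y_2 = 5.5; z_2 = 0.5; h_2 = 5; x_3 = 9.5; y_3 = 5; z_3 = 3; w_3 = 4; d_3 = 4.5; x_4 = 8; y_4 = 9.5; z_4 = 11.5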